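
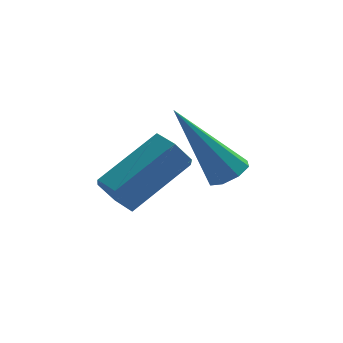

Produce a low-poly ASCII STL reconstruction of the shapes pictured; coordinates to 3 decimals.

solid 
facet normal -0.766 -0.396 -0.506
outer loop
vertex 1.361 -3.131 2.726
vertex 1.069 -2.646 2.789
vertex 1.406 -2.719 2.336
endloop
endfacet
facet normal 0.638 -0.565 -0.523
outer loop
vertex 1.361 -3.131 2.726
vertex 1.406 -2.719 2.336
vertex 2.663 -2.459 3.587
endloop
endfacet
facet normal 0.637 -0.566 -0.523
outer loop
vertex 2.663 -2.459 3.587
vertex 1.406 -2.719 2.336
vertex 2.709 -2.047 3.197
endloop
endfacet
facet normal 0.766 0.394 0.507
outer loop
vertex 2.663 -2.459 3.587
vertex 2.709 -2.047 3.197
vertex 2.371 -1.974 3.651
endloop
endfacet
facet normal -0.766 -0.395 -0.507
outer loop
vertex 1.406 -2.719 2.336
vertex 1.069 -2.646 2.789
vertex 1.114 -2.233 2.399
endloop
endfacet
facet normal 0.388 0.344 -0.855
outer loop
vertex 1.406 -2.719 2.336
vertex 1.114 -2.233 2.399
vertex 2.709 -2.047 3.197
endloop
endfacet
facet normal 0.388 0.344 -0.855
outer loop
vertex 2.709 -2.047 3.197
vertex 1.114 -2.233 2.399
vertex 2.417 -1.561 3.26
endloop
endfacet
facet normal 0.766 0.395 0.507
outer loop
vertex 2.709 -2.047 3.197
vertex 2.417 -1.561 3.26
vertex 2.371 -1.974 3.651
endloop
endfacet
facet normal -0.767 -0.395 -0.506
outer loop
vertex 1.114 -2.233 2.399
vertex 1.069 -2.646 2.789
vertex 0.777 -2.161 2.853
endloop
endfacet
facet normal -0.251 0.910 -0.331
outer loop
vertex 1.114 -2.233 2.399
vertex 0.777 -2.161 2.853
vertex 2.417 -1.561 3.26
endloop
endfacet
facet normal -0.251 0.910 -0.331
outer loop
vertex 2.417 -1.561 3.26
vertex 0.777 -2.161 2.853
vertex 2.079 -1.489 3.714
endloop
endfacet
facet normal 0.766 0.395 0.507
outer loop
vertex 2.417 -1.561 3.26
vertex 2.079 -1.489 3.714
vertex 2.371 -1.974 3.651
endloop
endfacet
facet normal -0.766 -0.394 -0.507
outer loop
vertex 0.777 -2.161 2.853
vertex 1.069 -2.646 2.789
vertex 0.731 -2.573 3.243
endloop
endfacet
facet normal -0.638 0.566 0.523
outer loop
vertex 0.777 -2.161 2.853
vertex 0.731 -2.573 3.243
vertex 2.079 -1.489 3.714
endloop
endfacet
facet normal -0.637 0.565 0.524
outer loop
vertex 2.079 -1.489 3.714
vertex 0.731 -2.573 3.243
vertex 2.034 -1.901 4.104
endloop
endfacet
facet normal 0.766 0.396 0.506
outer loop
vertex 2.079 -1.489 3.714
vertex 2.034 -1.901 4.104
vertex 2.371 -1.974 3.651
endloop
endfacet
facet normal -0.766 -0.395 -0.507
outer loop
vertex 0.731 -2.573 3.243
vertex 1.069 -2.646 2.789
vertex 1.023 -3.059 3.18
endloop
endfacet
facet normal -0.388 -0.344 0.855
outer loop
vertex 0.731 -2.573 3.243
vertex 1.023 -3.059 3.18
vertex 2.034 -1.901 4.104
endloop
endfacet
facet normal -0.388 -0.344 0.855
outer loop
vertex 2.034 -1.901 4.104
vertex 1.023 -3.059 3.18
vertex 2.326 -2.387 4.041
endloop
endfacet
facet normal 0.766 0.395 0.507
outer loop
vertex 2.034 -1.901 4.104
vertex 2.326 -2.387 4.041
vertex 2.371 -1.974 3.651
endloop
endfacet
facet normal -0.766 -0.395 -0.507
outer loop
vertex 1.023 -3.059 3.18
vertex 1.069 -2.646 2.789
vertex 1.361 -3.131 2.726
endloop
endfacet
facet normal 0.251 -0.910 0.331
outer loop
vertex 1.023 -3.059 3.18
vertex 1.361 -3.131 2.726
vertex 2.326 -2.387 4.041
endloop
endfacet
facet normal 0.251 -0.910 0.331
outer loop
vertex 2.326 -2.387 4.041
vertex 1.361 -3.131 2.726
vertex 2.663 -2.459 3.587
endloop
endfacet
facet normal 0.767 0.395 0.506
outer loop
vertex 2.326 -2.387 4.041
vertex 2.663 -2.459 3.587
vertex 2.371 -1.974 3.651
endloop
endfacet
facet normal 0.519 -0.172 -0.837
outer loop
vertex 4.153 -0.925 2.351
vertex 3.759 -0.718 2.064
vertex 4.195 -0.526 2.295
endloop
endfacet
facet normal 0.714 0.023 0.700
outer loop
vertex 4.153 -0.925 2.351
vertex 4.195 -0.526 2.295
vertex 2.621 -0.342 3.896
endloop
endfacet
facet normal 0.519 -0.172 -0.837
outer loop
vertex 4.195 -0.526 2.295
vertex 3.759 -0.718 2.064
vertex 3.982 -0.239 2.104
endloop
endfacet
facet normal 0.544 0.706 0.454
outer loop
vertex 4.195 -0.526 2.295
vertex 3.982 -0.239 2.104
vertex 2.621 -0.342 3.896
endloop
endfacet
facet normal 0.520 -0.172 -0.837
outer loop
vertex 3.982 -0.239 2.104
vertex 3.759 -0.718 2.064
vertex 3.638 -0.233 1.889
endloop
endfacet
facet normal -0.013 0.999 0.048
outer loop
vertex 3.982 -0.239 2.104
vertex 3.638 -0.233 1.889
vertex 2.621 -0.342 3.896
endloop
endfacet
facet normal 0.521 -0.172 -0.836
outer loop
vertex 3.638 -0.233 1.889
vertex 3.759 -0.718 2.064
vertex 3.365 -0.511 1.776
endloop
endfacet
facet normal -0.626 0.728 -0.278
outer loop
vertex 3.638 -0.233 1.889
vertex 3.365 -0.511 1.776
vertex 2.621 -0.342 3.896
endloop
endfacet
facet normal 0.521 -0.172 -0.836
outer loop
vertex 3.365 -0.511 1.776
vertex 3.759 -0.718 2.064
vertex 3.323 -0.91 1.832
endloop
endfacet
facet normal -0.941 0.052 -0.334
outer loop
vertex 3.365 -0.511 1.776
vertex 3.323 -0.91 1.832
vertex 2.621 -0.342 3.896
endloop
endfacet
facet normal 0.521 -0.173 -0.836
outer loop
vertex 3.323 -0.91 1.832
vertex 3.759 -0.718 2.064
vertex 3.536 -1.197 2.024
endloop
endfacet
facet normal -0.771 -0.631 -0.088
outer loop
vertex 3.323 -0.91 1.832
vertex 3.536 -1.197 2.024
vertex 2.621 -0.342 3.896
endloop
endfacet
facet normal 0.518 -0.171 -0.838
outer loop
vertex 3.536 -1.197 2.024
vertex 3.759 -0.718 2.064
vertex 3.88 -1.203 2.238
endloop
endfacet
facet normal -0.214 -0.924 0.318
outer loop
vertex 3.536 -1.197 2.024
vertex 3.88 -1.203 2.238
vertex 2.621 -0.342 3.896
endloop
endfacet
facet normal 0.520 -0.171 -0.837
outer loop
vertex 3.88 -1.203 2.238
vertex 3.759 -0.718 2.064
vertex 4.153 -0.925 2.351
endloop
endfacet
facet normal 0.400 -0.654 0.643
outer loop
vertex 3.88 -1.203 2.238
vertex 4.153 -0.925 2.351
vertex 2.621 -0.342 3.896
endloop
endfacet

endsolid


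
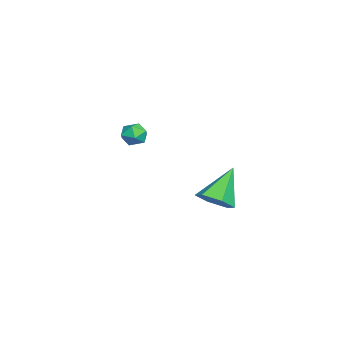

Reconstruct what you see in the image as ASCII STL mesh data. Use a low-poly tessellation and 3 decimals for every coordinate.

solid 
facet normal -0.662 -0.749 -0.018
outer loop
vertex -2.302 -1.423 0.785
vertex -1.806 -1.855 0.535
vertex -1.899 -1.79 1.23
endloop
endfacet
facet normal -0.816 -0.287 0.502
outer loop
vertex -2.302 -1.423 0.785
vertex -1.899 -1.79 1.23
vertex -2.051 -1.116 1.368
endloop
endfacet
facet normal -0.912 0.353 0.207
outer loop
vertex -2.302 -1.423 0.785
vertex -2.051 -1.116 1.368
vertex -2.053 -0.764 0.757
endloop
endfacet
facet normal -0.818 0.288 -0.498
outer loop
vertex -2.302 -1.423 0.785
vertex -2.053 -0.764 0.757
vertex -1.901 -1.221 0.243
endloop
endfacet
facet normal -0.663 -0.393 -0.637
outer loop
vertex -2.302 -1.423 0.785
vertex -1.901 -1.221 0.243
vertex -1.806 -1.855 0.535
endloop
endfacet
facet normal -0.249 -0.248 0.936
outer loop
vertex -2.051 -1.116 1.368
vertex -1.899 -1.79 1.23
vertex -1.399 -1.359 1.477
endloop
endfacet
facet normal -0.002 -0.996 0.093
outer loop
vertex -1.899 -1.79 1.23
vertex -1.806 -1.855 0.535
vertex -1.247 -1.816 0.963
endloop
endfacet
facet normal -0.004 -0.419 -0.908
outer loop
vertex -1.806 -1.855 0.535
vertex -1.901 -1.221 0.243
vertex -1.249 -1.464 0.352
endloop
endfacet
facet normal -0.253 0.685 -0.684
outer loop
vertex -1.901 -1.221 0.243
vertex -2.053 -0.764 0.757
vertex -1.401 -0.79 0.49
endloop
endfacet
facet normal -0.405 0.792 0.457
outer loop
vertex -2.053 -0.764 0.757
vertex -2.051 -1.116 1.368
vertex -1.494 -0.725 1.185
endloop
endfacet
facet normal 0.818 -0.288 0.498
outer loop
vertex -0.998 -1.157 0.935
vertex -1.399 -1.359 1.477
vertex -1.247 -1.816 0.963
endloop
endfacet
facet normal 0.912 -0.353 -0.207
outer loop
vertex -0.998 -1.157 0.935
vertex -1.247 -1.816 0.963
vertex -1.249 -1.464 0.352
endloop
endfacet
facet normal 0.816 0.287 -0.502
outer loop
vertex -0.998 -1.157 0.935
vertex -1.249 -1.464 0.352
vertex -1.401 -0.79 0.49
endloop
endfacet
facet normal 0.662 0.749 0.018
outer loop
vertex -0.998 -1.157 0.935
vertex -1.401 -0.79 0.49
vertex -1.494 -0.725 1.185
endloop
endfacet
facet normal 0.663 0.393 0.637
outer loop
vertex -0.998 -1.157 0.935
vertex -1.494 -0.725 1.185
vertex -1.399 -1.359 1.477
endloop
endfacet
facet normal 0.253 -0.685 0.684
outer loop
vertex -1.247 -1.816 0.963
vertex -1.399 -1.359 1.477
vertex -1.899 -1.79 1.23
endloop
endfacet
facet normal 0.405 -0.792 -0.457
outer loop
vertex -1.249 -1.464 0.352
vertex -1.247 -1.816 0.963
vertex -1.806 -1.855 0.535
endloop
endfacet
facet normal 0.249 0.248 -0.936
outer loop
vertex -1.401 -0.79 0.49
vertex -1.249 -1.464 0.352
vertex -1.901 -1.221 0.243
endloop
endfacet
facet normal 0.002 0.996 -0.093
outer loop
vertex -1.494 -0.725 1.185
vertex -1.401 -0.79 0.49
vertex -2.053 -0.764 0.757
endloop
endfacet
facet normal 0.004 0.419 0.908
outer loop
vertex -1.399 -1.359 1.477
vertex -1.494 -0.725 1.185
vertex -2.051 -1.116 1.368
endloop
endfacet
facet normal 0.581 -0.342 -0.739
outer loop
vertex 4.648 2.324 0.403
vertex 4.172 2.814 -0.198
vertex 4.902 3.176 0.208
endloop
endfacet
facet normal 0.495 0.051 0.868
outer loop
vertex 4.648 2.324 0.403
vertex 4.902 3.176 0.208
vertex 3.028 3.486 1.258
endloop
endfacet
facet normal 0.580 -0.341 -0.740
outer loop
vertex 4.902 3.176 0.208
vertex 4.172 2.814 -0.198
vertex 4.425 3.666 -0.392
endloop
endfacet
facet normal 0.363 0.842 0.399
outer loop
vertex 4.902 3.176 0.208
vertex 4.425 3.666 -0.392
vertex 3.028 3.486 1.258
endloop
endfacet
facet normal 0.582 -0.341 -0.739
outer loop
vertex 4.425 3.666 -0.392
vertex 4.172 2.814 -0.198
vertex 3.696 3.304 -0.799
endloop
endfacet
facet normal -0.347 0.917 -0.194
outer loop
vertex 4.425 3.666 -0.392
vertex 3.696 3.304 -0.799
vertex 3.028 3.486 1.258
endloop
endfacet
facet normal 0.581 -0.342 -0.739
outer loop
vertex 3.696 3.304 -0.799
vertex 4.172 2.814 -0.198
vertex 3.443 2.452 -0.604
endloop
endfacet
facet normal -0.926 0.202 -0.319
outer loop
vertex 3.696 3.304 -0.799
vertex 3.443 2.452 -0.604
vertex 3.028 3.486 1.258
endloop
endfacet
facet normal 0.581 -0.341 -0.739
outer loop
vertex 3.443 2.452 -0.604
vertex 4.172 2.814 -0.198
vertex 3.919 1.962 -0.004
endloop
endfacet
facet normal -0.795 -0.588 0.150
outer loop
vertex 3.443 2.452 -0.604
vertex 3.919 1.962 -0.004
vertex 3.028 3.486 1.258
endloop
endfacet
facet normal 0.582 -0.341 -0.739
outer loop
vertex 3.919 1.962 -0.004
vertex 4.172 2.814 -0.198
vertex 4.648 2.324 0.403
endloop
endfacet
facet normal -0.085 -0.664 0.743
outer loop
vertex 3.919 1.962 -0.004
vertex 4.648 2.324 0.403
vertex 3.028 3.486 1.258
endloop
endfacet

endsolid


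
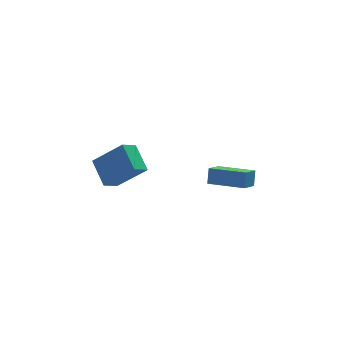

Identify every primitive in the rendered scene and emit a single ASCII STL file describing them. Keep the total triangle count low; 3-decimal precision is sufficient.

solid 
facet normal -0.550 -0.762 0.342
outer loop
vertex 2.837 3.103 -0.513
vertex 1.109 4.263 -0.705
vertex 2.717 2.77 -1.448
endloop
endfacet
facet normal 0.827 -0.555 0.092
outer loop
vertex 3.371 3.677 -1.855
vertex 2.837 3.103 -0.513
vertex 2.717 2.77 -1.448
endloop
endfacet
facet normal -0.550 -0.762 0.342
outer loop
vertex 2.717 2.77 -1.448
vertex 1.109 4.263 -0.705
vertex 0.989 3.93 -1.64
endloop
endfacet
facet normal -0.120 -0.333 -0.935
outer loop
vertex 0.989 3.93 -1.64
vertex 3.371 3.677 -1.855
vertex 2.717 2.77 -1.448
endloop
endfacet
facet normal 0.120 0.333 0.935
outer loop
vertex 2.837 3.103 -0.513
vertex 1.763 5.17 -1.112
vertex 1.109 4.263 -0.705
endloop
endfacet
facet normal 0.827 -0.555 0.092
outer loop
vertex 3.491 4.01 -0.92
vertex 2.837 3.103 -0.513
vertex 3.371 3.677 -1.855
endloop
endfacet
facet normal 0.120 0.333 0.935
outer loop
vertex 3.491 4.01 -0.92
vertex 1.763 5.17 -1.112
vertex 2.837 3.103 -0.513
endloop
endfacet
facet normal -0.827 0.555 -0.092
outer loop
vertex 1.109 4.263 -0.705
vertex 1.763 5.17 -1.112
vertex 0.989 3.93 -1.64
endloop
endfacet
facet normal -0.120 -0.333 -0.935
outer loop
vertex 1.643 4.837 -2.047
vertex 3.371 3.677 -1.855
vertex 0.989 3.93 -1.64
endloop
endfacet
facet normal -0.827 0.555 -0.092
outer loop
vertex 0.989 3.93 -1.64
vertex 1.763 5.17 -1.112
vertex 1.643 4.837 -2.047
endloop
endfacet
facet normal 0.550 0.762 -0.342
outer loop
vertex 1.643 4.837 -2.047
vertex 3.491 4.01 -0.92
vertex 3.371 3.677 -1.855
endloop
endfacet
facet normal 0.550 0.762 -0.342
outer loop
vertex 1.763 5.17 -1.112
vertex 3.491 4.01 -0.92
vertex 1.643 4.837 -2.047
endloop
endfacet
facet normal -0.669 0.332 -0.665
outer loop
vertex -4.558 1.819 -0.114
vertex -4.988 3.115 0.966
vertex -3.822 2.427 -0.55
endloop
endfacet
facet normal 0.247 -0.744 -0.620
outer loop
vertex -2.372 1.705 0.894
vertex -4.558 1.819 -0.114
vertex -3.822 2.427 -0.55
endloop
endfacet
facet normal -0.669 0.332 -0.665
outer loop
vertex -3.822 2.427 -0.55
vertex -4.988 3.115 0.966
vertex -4.252 3.723 0.53
endloop
endfacet
facet normal 0.702 0.579 -0.415
outer loop
vertex -4.252 3.723 0.53
vertex -2.372 1.705 0.894
vertex -3.822 2.427 -0.55
endloop
endfacet
facet normal -0.702 -0.579 0.415
outer loop
vertex -4.558 1.819 -0.114
vertex -3.538 2.393 2.41
vertex -4.988 3.115 0.966
endloop
endfacet
facet normal 0.247 -0.744 -0.620
outer loop
vertex -3.108 1.097 1.33
vertex -4.558 1.819 -0.114
vertex -2.372 1.705 0.894
endloop
endfacet
facet normal -0.702 -0.579 0.415
outer loop
vertex -3.108 1.097 1.33
vertex -3.538 2.393 2.41
vertex -4.558 1.819 -0.114
endloop
endfacet
facet normal -0.247 0.744 0.620
outer loop
vertex -4.988 3.115 0.966
vertex -3.538 2.393 2.41
vertex -4.252 3.723 0.53
endloop
endfacet
facet normal 0.702 0.579 -0.415
outer loop
vertex -2.802 3.001 1.974
vertex -2.372 1.705 0.894
vertex -4.252 3.723 0.53
endloop
endfacet
facet normal -0.247 0.744 0.620
outer loop
vertex -4.252 3.723 0.53
vertex -3.538 2.393 2.41
vertex -2.802 3.001 1.974
endloop
endfacet
facet normal 0.669 -0.332 0.665
outer loop
vertex -2.802 3.001 1.974
vertex -3.108 1.097 1.33
vertex -2.372 1.705 0.894
endloop
endfacet
facet normal 0.669 -0.332 0.665
outer loop
vertex -3.538 2.393 2.41
vertex -3.108 1.097 1.33
vertex -2.802 3.001 1.974
endloop
endfacet

endsolid


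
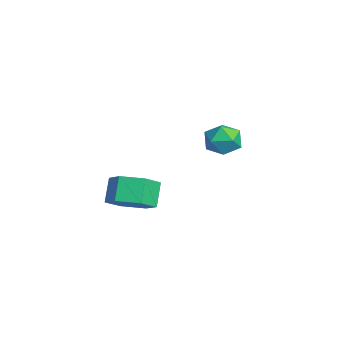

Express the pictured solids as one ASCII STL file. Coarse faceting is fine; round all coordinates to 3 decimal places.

solid 
facet normal 0.552 -0.269 -0.789
outer loop
vertex 3.917 -3.161 2.339
vertex 3.429 -2.395 1.737
vertex 4.337 -2.157 2.291
endloop
endfacet
facet normal 0.739 -0.280 0.613
outer loop
vertex 3.917 -3.161 2.339
vertex 4.337 -2.157 2.291
vertex 3.199 -2.812 3.365
endloop
endfacet
facet normal 0.739 -0.280 0.612
outer loop
vertex 3.199 -2.812 3.365
vertex 4.337 -2.157 2.291
vertex 3.62 -1.807 3.317
endloop
endfacet
facet normal -0.552 0.269 0.790
outer loop
vertex 3.199 -2.812 3.365
vertex 3.62 -1.807 3.317
vertex 2.711 -2.045 2.763
endloop
endfacet
facet normal 0.552 -0.268 -0.789
outer loop
vertex 4.337 -2.157 2.291
vertex 3.429 -2.395 1.737
vertex 3.849 -1.39 1.689
endloop
endfacet
facet normal 0.704 0.658 0.268
outer loop
vertex 4.337 -2.157 2.291
vertex 3.849 -1.39 1.689
vertex 3.62 -1.807 3.317
endloop
endfacet
facet normal 0.703 0.658 0.268
outer loop
vertex 3.62 -1.807 3.317
vertex 3.849 -1.39 1.689
vertex 3.132 -1.041 2.715
endloop
endfacet
facet normal -0.552 0.269 0.790
outer loop
vertex 3.62 -1.807 3.317
vertex 3.132 -1.041 2.715
vertex 2.711 -2.045 2.763
endloop
endfacet
facet normal 0.552 -0.268 -0.789
outer loop
vertex 3.849 -1.39 1.689
vertex 3.429 -2.395 1.737
vertex 2.941 -1.628 1.135
endloop
endfacet
facet normal -0.036 0.938 -0.344
outer loop
vertex 3.849 -1.39 1.689
vertex 2.941 -1.628 1.135
vertex 3.132 -1.041 2.715
endloop
endfacet
facet normal -0.036 0.938 -0.344
outer loop
vertex 3.132 -1.041 2.715
vertex 2.941 -1.628 1.135
vertex 2.223 -1.279 2.161
endloop
endfacet
facet normal -0.552 0.269 0.790
outer loop
vertex 3.132 -1.041 2.715
vertex 2.223 -1.279 2.161
vertex 2.711 -2.045 2.763
endloop
endfacet
facet normal 0.552 -0.269 -0.790
outer loop
vertex 2.941 -1.628 1.135
vertex 3.429 -2.395 1.737
vertex 2.52 -2.633 1.183
endloop
endfacet
facet normal -0.739 0.280 -0.613
outer loop
vertex 2.941 -1.628 1.135
vertex 2.52 -2.633 1.183
vertex 2.223 -1.279 2.161
endloop
endfacet
facet normal -0.739 0.280 -0.612
outer loop
vertex 2.223 -1.279 2.161
vertex 2.52 -2.633 1.183
vertex 1.803 -2.283 2.209
endloop
endfacet
facet normal -0.552 0.269 0.789
outer loop
vertex 2.223 -1.279 2.161
vertex 1.803 -2.283 2.209
vertex 2.711 -2.045 2.763
endloop
endfacet
facet normal 0.552 -0.269 -0.790
outer loop
vertex 2.52 -2.633 1.183
vertex 3.429 -2.395 1.737
vertex 3.008 -3.399 1.785
endloop
endfacet
facet normal -0.704 -0.658 -0.267
outer loop
vertex 2.52 -2.633 1.183
vertex 3.008 -3.399 1.785
vertex 1.803 -2.283 2.209
endloop
endfacet
facet normal -0.704 -0.658 -0.268
outer loop
vertex 1.803 -2.283 2.209
vertex 3.008 -3.399 1.785
vertex 2.291 -3.05 2.811
endloop
endfacet
facet normal -0.552 0.268 0.789
outer loop
vertex 1.803 -2.283 2.209
vertex 2.291 -3.05 2.811
vertex 2.711 -2.045 2.763
endloop
endfacet
facet normal 0.552 -0.269 -0.790
outer loop
vertex 3.008 -3.399 1.785
vertex 3.429 -2.395 1.737
vertex 3.917 -3.161 2.339
endloop
endfacet
facet normal 0.036 -0.938 0.344
outer loop
vertex 3.008 -3.399 1.785
vertex 3.917 -3.161 2.339
vertex 2.291 -3.05 2.811
endloop
endfacet
facet normal 0.036 -0.938 0.344
outer loop
vertex 2.291 -3.05 2.811
vertex 3.917 -3.161 2.339
vertex 3.199 -2.812 3.365
endloop
endfacet
facet normal -0.552 0.268 0.789
outer loop
vertex 2.291 -3.05 2.811
vertex 3.199 -2.812 3.365
vertex 2.711 -2.045 2.763
endloop
endfacet
facet normal -0.035 0.999 -0.040
outer loop
vertex -1.542 3.779 1.821
vertex -2.51 3.751 1.961
vertex -1.906 3.803 2.728
endloop
endfacet
facet normal 0.592 0.776 0.217
outer loop
vertex -1.542 3.779 1.821
vertex -1.906 3.803 2.728
vertex -1.119 3.258 2.531
endloop
endfacet
facet normal 0.894 0.354 -0.273
outer loop
vertex -1.542 3.779 1.821
vertex -1.119 3.258 2.531
vertex -1.236 2.868 1.642
endloop
endfacet
facet normal 0.453 0.316 -0.834
outer loop
vertex -1.542 3.779 1.821
vertex -1.236 2.868 1.642
vertex -2.096 3.173 1.29
endloop
endfacet
facet normal -0.120 0.714 -0.689
outer loop
vertex -1.542 3.779 1.821
vertex -2.096 3.173 1.29
vertex -2.51 3.751 1.961
endloop
endfacet
facet normal 0.465 0.383 0.798
outer loop
vertex -1.119 3.258 2.531
vertex -1.906 3.803 2.728
vertex -1.824 2.907 3.11
endloop
endfacet
facet normal -0.550 0.743 0.382
outer loop
vertex -1.906 3.803 2.728
vertex -2.51 3.751 1.961
vertex -2.684 3.212 2.758
endloop
endfacet
facet normal -0.689 0.282 -0.668
outer loop
vertex -2.51 3.751 1.961
vertex -2.096 3.173 1.29
vertex -2.801 2.822 1.869
endloop
endfacet
facet normal 0.240 -0.362 -0.901
outer loop
vertex -2.096 3.173 1.29
vertex -1.236 2.868 1.642
vertex -2.014 2.277 1.672
endloop
endfacet
facet normal 0.954 -0.299 0.006
outer loop
vertex -1.236 2.868 1.642
vertex -1.119 3.258 2.531
vertex -1.41 2.329 2.439
endloop
endfacet
facet normal -0.453 -0.316 0.834
outer loop
vertex -2.378 2.301 2.579
vertex -1.824 2.907 3.11
vertex -2.684 3.212 2.758
endloop
endfacet
facet normal -0.894 -0.354 0.273
outer loop
vertex -2.378 2.301 2.579
vertex -2.684 3.212 2.758
vertex -2.801 2.822 1.869
endloop
endfacet
facet normal -0.592 -0.776 -0.217
outer loop
vertex -2.378 2.301 2.579
vertex -2.801 2.822 1.869
vertex -2.014 2.277 1.672
endloop
endfacet
facet normal 0.035 -0.999 0.040
outer loop
vertex -2.378 2.301 2.579
vertex -2.014 2.277 1.672
vertex -1.41 2.329 2.439
endloop
endfacet
facet normal 0.120 -0.714 0.689
outer loop
vertex -2.378 2.301 2.579
vertex -1.41 2.329 2.439
vertex -1.824 2.907 3.11
endloop
endfacet
facet normal -0.240 0.362 0.901
outer loop
vertex -2.684 3.212 2.758
vertex -1.824 2.907 3.11
vertex -1.906 3.803 2.728
endloop
endfacet
facet normal -0.954 0.299 -0.006
outer loop
vertex -2.801 2.822 1.869
vertex -2.684 3.212 2.758
vertex -2.51 3.751 1.961
endloop
endfacet
facet normal -0.465 -0.383 -0.798
outer loop
vertex -2.014 2.277 1.672
vertex -2.801 2.822 1.869
vertex -2.096 3.173 1.29
endloop
endfacet
facet normal 0.550 -0.743 -0.382
outer loop
vertex -1.41 2.329 2.439
vertex -2.014 2.277 1.672
vertex -1.236 2.868 1.642
endloop
endfacet
facet normal 0.689 -0.282 0.668
outer loop
vertex -1.824 2.907 3.11
vertex -1.41 2.329 2.439
vertex -1.119 3.258 2.531
endloop
endfacet

endsolid


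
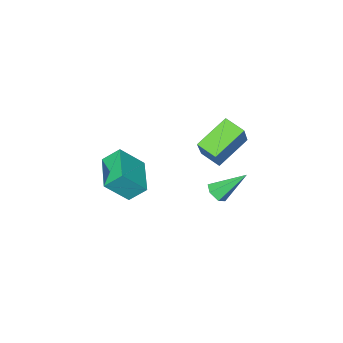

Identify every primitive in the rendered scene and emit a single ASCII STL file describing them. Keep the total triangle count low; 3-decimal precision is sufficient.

solid 
facet normal -0.856 0.025 0.516
outer loop
vertex -2.813 -0.526 5.515
vertex -3.029 0.57 5.103
vertex -3.818 -1.337 3.885
endloop
endfacet
facet normal 0.181 -0.920 0.346
outer loop
vertex -2.011 -1.39 2.797
vertex -2.813 -0.526 5.515
vertex -3.818 -1.337 3.885
endloop
endfacet
facet normal -0.856 0.025 0.516
outer loop
vertex -3.818 -1.337 3.885
vertex -3.029 0.57 5.103
vertex -4.034 -0.242 3.473
endloop
endfacet
facet normal -0.483 -0.390 -0.784
outer loop
vertex -4.034 -0.242 3.473
vertex -2.011 -1.39 2.797
vertex -3.818 -1.337 3.885
endloop
endfacet
facet normal 0.483 0.390 0.784
outer loop
vertex -2.813 -0.526 5.515
vertex -1.222 0.517 4.015
vertex -3.029 0.57 5.103
endloop
endfacet
facet normal 0.182 -0.920 0.346
outer loop
vertex -1.006 -0.578 4.427
vertex -2.813 -0.526 5.515
vertex -2.011 -1.39 2.797
endloop
endfacet
facet normal 0.483 0.390 0.784
outer loop
vertex -1.006 -0.578 4.427
vertex -1.222 0.517 4.015
vertex -2.813 -0.526 5.515
endloop
endfacet
facet normal -0.182 0.920 -0.346
outer loop
vertex -3.029 0.57 5.103
vertex -1.222 0.517 4.015
vertex -4.034 -0.242 3.473
endloop
endfacet
facet normal -0.483 -0.390 -0.784
outer loop
vertex -2.227 -0.294 2.385
vertex -2.011 -1.39 2.797
vertex -4.034 -0.242 3.473
endloop
endfacet
facet normal -0.182 0.920 -0.346
outer loop
vertex -4.034 -0.242 3.473
vertex -1.222 0.517 4.015
vertex -2.227 -0.294 2.385
endloop
endfacet
facet normal 0.856 -0.025 -0.516
outer loop
vertex -2.227 -0.294 2.385
vertex -1.006 -0.578 4.427
vertex -2.011 -1.39 2.797
endloop
endfacet
facet normal 0.856 -0.025 -0.516
outer loop
vertex -1.222 0.517 4.015
vertex -1.006 -0.578 4.427
vertex -2.227 -0.294 2.385
endloop
endfacet
facet normal -0.517 0.526 0.675
outer loop
vertex 2.227 -2.514 4.56
vertex 3.474 -0.837 4.207
vertex 1.151 -1.976 3.317
endloop
endfacet
facet normal -0.588 -0.791 0.167
outer loop
vertex 1.766 -2.603 2.513
vertex 2.227 -2.514 4.56
vertex 1.151 -1.976 3.317
endloop
endfacet
facet normal -0.517 0.527 0.675
outer loop
vertex 1.151 -1.976 3.317
vertex 3.474 -0.837 4.207
vertex 2.399 -0.299 2.963
endloop
endfacet
facet normal -0.622 0.311 -0.718
outer loop
vertex 2.399 -0.299 2.963
vertex 1.766 -2.603 2.513
vertex 1.151 -1.976 3.317
endloop
endfacet
facet normal 0.622 -0.311 0.719
outer loop
vertex 2.227 -2.514 4.56
vertex 4.089 -1.464 3.403
vertex 3.474 -0.837 4.207
endloop
endfacet
facet normal -0.589 -0.791 0.167
outer loop
vertex 2.841 -3.141 3.757
vertex 2.227 -2.514 4.56
vertex 1.766 -2.603 2.513
endloop
endfacet
facet normal 0.622 -0.311 0.719
outer loop
vertex 2.841 -3.141 3.757
vertex 4.089 -1.464 3.403
vertex 2.227 -2.514 4.56
endloop
endfacet
facet normal 0.589 0.791 -0.167
outer loop
vertex 3.474 -0.837 4.207
vertex 4.089 -1.464 3.403
vertex 2.399 -0.299 2.963
endloop
endfacet
facet normal -0.622 0.311 -0.719
outer loop
vertex 3.013 -0.926 2.16
vertex 1.766 -2.603 2.513
vertex 2.399 -0.299 2.963
endloop
endfacet
facet normal 0.589 0.791 -0.167
outer loop
vertex 2.399 -0.299 2.963
vertex 4.089 -1.464 3.403
vertex 3.013 -0.926 2.16
endloop
endfacet
facet normal 0.517 -0.527 -0.675
outer loop
vertex 3.013 -0.926 2.16
vertex 2.841 -3.141 3.757
vertex 1.766 -2.603 2.513
endloop
endfacet
facet normal 0.516 -0.527 -0.675
outer loop
vertex 4.089 -1.464 3.403
vertex 2.841 -3.141 3.757
vertex 3.013 -0.926 2.16
endloop
endfacet
facet normal 0.553 -0.480 -0.681
outer loop
vertex -0.96 0.414 1.439
vertex -1.499 0.312 1.073
vertex -1.137 0.857 0.983
endloop
endfacet
facet normal 0.605 0.675 0.421
outer loop
vertex -0.96 0.414 1.439
vertex -1.137 0.857 0.983
vertex -2.601 1.268 2.427
endloop
endfacet
facet normal 0.553 -0.480 -0.681
outer loop
vertex -1.137 0.857 0.983
vertex -1.499 0.312 1.073
vertex -1.677 0.755 0.616
endloop
endfacet
facet normal 0.003 0.962 -0.271
outer loop
vertex -1.137 0.857 0.983
vertex -1.677 0.755 0.616
vertex -2.601 1.268 2.427
endloop
endfacet
facet normal 0.554 -0.479 -0.681
outer loop
vertex -1.677 0.755 0.616
vertex -1.499 0.312 1.073
vertex -2.038 0.21 0.706
endloop
endfacet
facet normal -0.756 0.418 -0.504
outer loop
vertex -1.677 0.755 0.616
vertex -2.038 0.21 0.706
vertex -2.601 1.268 2.427
endloop
endfacet
facet normal 0.554 -0.481 -0.680
outer loop
vertex -2.038 0.21 0.706
vertex -1.499 0.312 1.073
vertex -1.861 -0.232 1.163
endloop
endfacet
facet normal -0.910 -0.411 -0.045
outer loop
vertex -2.038 0.21 0.706
vertex -1.861 -0.232 1.163
vertex -2.601 1.268 2.427
endloop
endfacet
facet normal 0.553 -0.481 -0.681
outer loop
vertex -1.861 -0.232 1.163
vertex -1.499 0.312 1.073
vertex -1.322 -0.13 1.529
endloop
endfacet
facet normal -0.308 -0.697 0.647
outer loop
vertex -1.861 -0.232 1.163
vertex -1.322 -0.13 1.529
vertex -2.601 1.268 2.427
endloop
endfacet
facet normal 0.553 -0.481 -0.681
outer loop
vertex -1.322 -0.13 1.529
vertex -1.499 0.312 1.073
vertex -0.96 0.414 1.439
endloop
endfacet
facet normal 0.450 -0.154 0.880
outer loop
vertex -1.322 -0.13 1.529
vertex -0.96 0.414 1.439
vertex -2.601 1.268 2.427
endloop
endfacet

endsolid


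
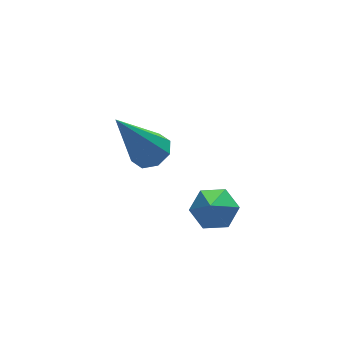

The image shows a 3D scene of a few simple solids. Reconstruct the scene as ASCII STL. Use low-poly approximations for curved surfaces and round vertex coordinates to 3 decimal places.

solid 
facet normal 0.333 0.539 -0.774
outer loop
vertex -0.42 -3.007 -1.232
vertex -0.789 -3.237 -1.551
vertex -0.908 -2.783 -1.286
endloop
endfacet
facet normal 0.136 0.501 0.855
outer loop
vertex -0.42 -3.007 -1.232
vertex -0.908 -2.783 -1.286
vertex -1.211 -3.923 -0.569
endloop
endfacet
facet normal 0.331 0.539 -0.774
outer loop
vertex -0.908 -2.783 -1.286
vertex -0.789 -3.237 -1.551
vertex -1.278 -3.014 -1.605
endloop
endfacet
facet normal -0.724 0.495 0.481
outer loop
vertex -0.908 -2.783 -1.286
vertex -1.278 -3.014 -1.605
vertex -1.211 -3.923 -0.569
endloop
endfacet
facet normal 0.332 0.541 -0.773
outer loop
vertex -1.278 -3.014 -1.605
vertex -0.789 -3.237 -1.551
vertex -1.158 -3.468 -1.871
endloop
endfacet
facet normal -0.975 -0.195 -0.108
outer loop
vertex -1.278 -3.014 -1.605
vertex -1.158 -3.468 -1.871
vertex -1.211 -3.923 -0.569
endloop
endfacet
facet normal 0.333 0.539 -0.773
outer loop
vertex -1.158 -3.468 -1.871
vertex -0.789 -3.237 -1.551
vertex -0.67 -3.692 -1.817
endloop
endfacet
facet normal -0.366 -0.874 -0.320
outer loop
vertex -1.158 -3.468 -1.871
vertex -0.67 -3.692 -1.817
vertex -1.211 -3.923 -0.569
endloop
endfacet
facet normal 0.332 0.539 -0.774
outer loop
vertex -0.67 -3.692 -1.817
vertex -0.789 -3.237 -1.551
vertex -0.301 -3.461 -1.498
endloop
endfacet
facet normal 0.496 -0.867 0.054
outer loop
vertex -0.67 -3.692 -1.817
vertex -0.301 -3.461 -1.498
vertex -1.211 -3.923 -0.569
endloop
endfacet
facet normal 0.332 0.540 -0.773
outer loop
vertex -0.301 -3.461 -1.498
vertex -0.789 -3.237 -1.551
vertex -0.42 -3.007 -1.232
endloop
endfacet
facet normal 0.746 -0.180 0.641
outer loop
vertex -0.301 -3.461 -1.498
vertex -0.42 -3.007 -1.232
vertex -1.211 -3.923 -0.569
endloop
endfacet
facet normal 0.481 0.036 -0.876
outer loop
vertex -0.933 -1.229 -1.422
vertex -1.218 -0.829 -1.562
vertex -0.773 -0.888 -1.32
endloop
endfacet
facet normal 0.625 -0.478 0.617
outer loop
vertex -0.933 -1.229 -1.422
vertex -0.773 -0.888 -1.32
vertex -2.062 -0.891 -0.018
endloop
endfacet
facet normal 0.481 0.035 -0.876
outer loop
vertex -0.773 -0.888 -1.32
vertex -1.218 -0.829 -1.562
vertex -0.873 -0.513 -1.36
endloop
endfacet
facet normal 0.687 0.256 0.680
outer loop
vertex -0.773 -0.888 -1.32
vertex -0.873 -0.513 -1.36
vertex -2.062 -0.891 -0.018
endloop
endfacet
facet normal 0.481 0.035 -0.876
outer loop
vertex -0.873 -0.513 -1.36
vertex -1.218 -0.829 -1.562
vertex -1.175 -0.323 -1.518
endloop
endfacet
facet normal 0.275 0.834 0.478
outer loop
vertex -0.873 -0.513 -1.36
vertex -1.175 -0.323 -1.518
vertex -2.062 -0.891 -0.018
endloop
endfacet
facet normal 0.480 0.035 -0.876
outer loop
vertex -1.175 -0.323 -1.518
vertex -1.218 -0.829 -1.562
vertex -1.503 -0.43 -1.702
endloop
endfacet
facet normal -0.372 0.919 0.128
outer loop
vertex -1.175 -0.323 -1.518
vertex -1.503 -0.43 -1.702
vertex -2.062 -0.891 -0.018
endloop
endfacet
facet normal 0.479 0.034 -0.877
outer loop
vertex -1.503 -0.43 -1.702
vertex -1.218 -0.829 -1.562
vertex -1.664 -0.771 -1.803
endloop
endfacet
facet normal -0.873 0.460 -0.164
outer loop
vertex -1.503 -0.43 -1.702
vertex -1.664 -0.771 -1.803
vertex -2.062 -0.891 -0.018
endloop
endfacet
facet normal 0.479 0.035 -0.877
outer loop
vertex -1.664 -0.771 -1.803
vertex -1.218 -0.829 -1.562
vertex -1.563 -1.146 -1.763
endloop
endfacet
facet normal -0.934 -0.276 -0.227
outer loop
vertex -1.664 -0.771 -1.803
vertex -1.563 -1.146 -1.763
vertex -2.062 -0.891 -0.018
endloop
endfacet
facet normal 0.480 0.034 -0.877
outer loop
vertex -1.563 -1.146 -1.763
vertex -1.218 -0.829 -1.562
vertex -1.261 -1.336 -1.605
endloop
endfacet
facet normal -0.523 -0.852 -0.025
outer loop
vertex -1.563 -1.146 -1.763
vertex -1.261 -1.336 -1.605
vertex -2.062 -0.891 -0.018
endloop
endfacet
facet normal 0.479 0.034 -0.877
outer loop
vertex -1.261 -1.336 -1.605
vertex -1.218 -0.829 -1.562
vertex -0.933 -1.229 -1.422
endloop
endfacet
facet normal 0.124 -0.937 0.326
outer loop
vertex -1.261 -1.336 -1.605
vertex -0.933 -1.229 -1.422
vertex -2.062 -0.891 -0.018
endloop
endfacet

endsolid


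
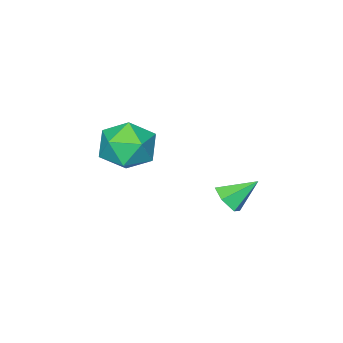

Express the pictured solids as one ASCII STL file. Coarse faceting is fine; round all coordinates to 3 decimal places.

solid 
facet normal 0.633 -0.468 -0.616
outer loop
vertex -2.348 -0.273 -2.125
vertex -2.596 0.1 -2.663
vertex -2.055 0.341 -2.29
endloop
endfacet
facet normal 0.340 0.090 0.936
outer loop
vertex -2.348 -0.273 -2.125
vertex -2.055 0.341 -2.29
vertex -3.464 0.74 -1.817
endloop
endfacet
facet normal 0.633 -0.467 -0.617
outer loop
vertex -2.055 0.341 -2.29
vertex -2.596 0.1 -2.663
vertex -2.304 0.714 -2.828
endloop
endfacet
facet normal 0.373 0.834 0.406
outer loop
vertex -2.055 0.341 -2.29
vertex -2.304 0.714 -2.828
vertex -3.464 0.74 -1.817
endloop
endfacet
facet normal 0.633 -0.467 -0.618
outer loop
vertex -2.304 0.714 -2.828
vertex -2.596 0.1 -2.663
vertex -2.845 0.473 -3.2
endloop
endfacet
facet normal -0.223 0.934 -0.280
outer loop
vertex -2.304 0.714 -2.828
vertex -2.845 0.473 -3.2
vertex -3.464 0.74 -1.817
endloop
endfacet
facet normal 0.633 -0.467 -0.618
outer loop
vertex -2.845 0.473 -3.2
vertex -2.596 0.1 -2.663
vertex -3.137 -0.141 -3.035
endloop
endfacet
facet normal -0.852 0.288 -0.437
outer loop
vertex -2.845 0.473 -3.2
vertex -3.137 -0.141 -3.035
vertex -3.464 0.74 -1.817
endloop
endfacet
facet normal 0.633 -0.468 -0.617
outer loop
vertex -3.137 -0.141 -3.035
vertex -2.596 0.1 -2.663
vertex -2.889 -0.514 -2.498
endloop
endfacet
facet normal -0.885 -0.456 0.092
outer loop
vertex -3.137 -0.141 -3.035
vertex -2.889 -0.514 -2.498
vertex -3.464 0.74 -1.817
endloop
endfacet
facet normal 0.633 -0.468 -0.616
outer loop
vertex -2.889 -0.514 -2.498
vertex -2.596 0.1 -2.663
vertex -2.348 -0.273 -2.125
endloop
endfacet
facet normal -0.290 -0.556 0.779
outer loop
vertex -2.889 -0.514 -2.498
vertex -2.348 -0.273 -2.125
vertex -3.464 0.74 -1.817
endloop
endfacet
facet normal -0.330 0.516 0.791
outer loop
vertex 0.396 -0.343 1.854
vertex 1.12 -0.87 2.5
vertex 1.408 0.074 2.004
endloop
endfacet
facet normal -0.398 0.897 0.191
outer loop
vertex 0.396 -0.343 1.854
vertex 1.408 0.074 2.004
vertex 0.95 0.085 1.0
endloop
endfacet
facet normal -0.809 0.528 -0.260
outer loop
vertex 0.396 -0.343 1.854
vertex 0.95 0.085 1.0
vertex 0.379 -0.852 0.875
endloop
endfacet
facet normal -0.995 -0.083 0.061
outer loop
vertex 0.396 -0.343 1.854
vertex 0.379 -0.852 0.875
vertex 0.485 -1.442 1.802
endloop
endfacet
facet normal -0.699 -0.090 0.710
outer loop
vertex 0.396 -0.343 1.854
vertex 0.485 -1.442 1.802
vertex 1.12 -0.87 2.5
endloop
endfacet
facet normal 0.249 0.963 -0.103
outer loop
vertex 0.95 0.085 1.0
vertex 1.408 0.074 2.004
vertex 2.015 -0.178 1.118
endloop
endfacet
facet normal 0.359 0.346 0.867
outer loop
vertex 1.408 0.074 2.004
vertex 1.12 -0.87 2.5
vertex 2.121 -0.768 2.045
endloop
endfacet
facet normal -0.238 -0.634 0.736
outer loop
vertex 1.12 -0.87 2.5
vertex 0.485 -1.442 1.802
vertex 1.55 -1.705 1.92
endloop
endfacet
facet normal -0.717 -0.622 -0.314
outer loop
vertex 0.485 -1.442 1.802
vertex 0.379 -0.852 0.875
vertex 1.092 -1.694 0.916
endloop
endfacet
facet normal -0.416 0.365 -0.833
outer loop
vertex 0.379 -0.852 0.875
vertex 0.95 0.085 1.0
vertex 1.38 -0.75 0.42
endloop
endfacet
facet normal 0.995 0.083 -0.061
outer loop
vertex 2.104 -1.277 1.066
vertex 2.015 -0.178 1.118
vertex 2.121 -0.768 2.045
endloop
endfacet
facet normal 0.809 -0.528 0.260
outer loop
vertex 2.104 -1.277 1.066
vertex 2.121 -0.768 2.045
vertex 1.55 -1.705 1.92
endloop
endfacet
facet normal 0.398 -0.897 -0.191
outer loop
vertex 2.104 -1.277 1.066
vertex 1.55 -1.705 1.92
vertex 1.092 -1.694 0.916
endloop
endfacet
facet normal 0.330 -0.516 -0.791
outer loop
vertex 2.104 -1.277 1.066
vertex 1.092 -1.694 0.916
vertex 1.38 -0.75 0.42
endloop
endfacet
facet normal 0.699 0.090 -0.710
outer loop
vertex 2.104 -1.277 1.066
vertex 1.38 -0.75 0.42
vertex 2.015 -0.178 1.118
endloop
endfacet
facet normal 0.717 0.622 0.314
outer loop
vertex 2.121 -0.768 2.045
vertex 2.015 -0.178 1.118
vertex 1.408 0.074 2.004
endloop
endfacet
facet normal 0.416 -0.365 0.833
outer loop
vertex 1.55 -1.705 1.92
vertex 2.121 -0.768 2.045
vertex 1.12 -0.87 2.5
endloop
endfacet
facet normal -0.249 -0.963 0.103
outer loop
vertex 1.092 -1.694 0.916
vertex 1.55 -1.705 1.92
vertex 0.485 -1.442 1.802
endloop
endfacet
facet normal -0.359 -0.346 -0.867
outer loop
vertex 1.38 -0.75 0.42
vertex 1.092 -1.694 0.916
vertex 0.379 -0.852 0.875
endloop
endfacet
facet normal 0.238 0.634 -0.736
outer loop
vertex 2.015 -0.178 1.118
vertex 1.38 -0.75 0.42
vertex 0.95 0.085 1.0
endloop
endfacet

endsolid


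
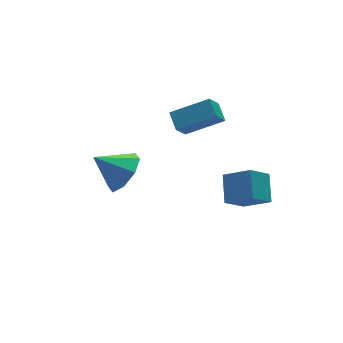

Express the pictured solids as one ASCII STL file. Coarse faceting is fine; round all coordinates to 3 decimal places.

solid 
facet normal -0.548 -0.320 0.772
outer loop
vertex 2.199 0.592 -1.621
vertex 2.326 1.342 -1.22
vertex 0.8 1.22 -2.354
endloop
endfacet
facet normal -0.148 -0.873 -0.466
outer loop
vertex 1.414 1.578 -3.22
vertex 2.199 0.592 -1.621
vertex 0.8 1.22 -2.354
endloop
endfacet
facet normal -0.549 -0.319 0.773
outer loop
vertex 0.8 1.22 -2.354
vertex 2.326 1.342 -1.22
vertex 0.927 1.97 -1.954
endloop
endfacet
facet normal -0.823 0.369 -0.431
outer loop
vertex 0.927 1.97 -1.954
vertex 1.414 1.578 -3.22
vertex 0.8 1.22 -2.354
endloop
endfacet
facet normal 0.823 -0.370 0.431
outer loop
vertex 2.199 0.592 -1.621
vertex 2.94 1.7 -2.086
vertex 2.326 1.342 -1.22
endloop
endfacet
facet normal -0.147 -0.873 -0.466
outer loop
vertex 2.813 0.95 -2.486
vertex 2.199 0.592 -1.621
vertex 1.414 1.578 -3.22
endloop
endfacet
facet normal 0.823 -0.369 0.431
outer loop
vertex 2.813 0.95 -2.486
vertex 2.94 1.7 -2.086
vertex 2.199 0.592 -1.621
endloop
endfacet
facet normal 0.148 0.873 0.465
outer loop
vertex 2.326 1.342 -1.22
vertex 2.94 1.7 -2.086
vertex 0.927 1.97 -1.954
endloop
endfacet
facet normal -0.823 0.370 -0.431
outer loop
vertex 1.541 2.328 -2.819
vertex 1.414 1.578 -3.22
vertex 0.927 1.97 -1.954
endloop
endfacet
facet normal 0.148 0.872 0.466
outer loop
vertex 0.927 1.97 -1.954
vertex 2.94 1.7 -2.086
vertex 1.541 2.328 -2.819
endloop
endfacet
facet normal 0.549 0.320 -0.772
outer loop
vertex 1.541 2.328 -2.819
vertex 2.813 0.95 -2.486
vertex 1.414 1.578 -3.22
endloop
endfacet
facet normal 0.548 0.319 -0.773
outer loop
vertex 2.94 1.7 -2.086
vertex 2.813 0.95 -2.486
vertex 1.541 2.328 -2.819
endloop
endfacet
facet normal -0.747 -0.094 0.658
outer loop
vertex 1.414 -3.435 -2.82
vertex 1.876 -2.492 -2.16
vertex 0.715 -2.619 -3.497
endloop
endfacet
facet normal -0.373 -0.761 -0.531
outer loop
vertex 1.604 -2.508 -4.28
vertex 1.414 -3.435 -2.82
vertex 0.715 -2.619 -3.497
endloop
endfacet
facet normal -0.747 -0.094 0.658
outer loop
vertex 0.715 -2.619 -3.497
vertex 1.876 -2.492 -2.16
vertex 1.177 -1.676 -2.837
endloop
endfacet
facet normal -0.550 0.643 -0.533
outer loop
vertex 1.177 -1.676 -2.837
vertex 1.604 -2.508 -4.28
vertex 0.715 -2.619 -3.497
endloop
endfacet
facet normal 0.550 -0.643 0.533
outer loop
vertex 1.414 -3.435 -2.82
vertex 2.765 -2.381 -2.943
vertex 1.876 -2.492 -2.16
endloop
endfacet
facet normal -0.373 -0.761 -0.531
outer loop
vertex 2.303 -3.324 -3.603
vertex 1.414 -3.435 -2.82
vertex 1.604 -2.508 -4.28
endloop
endfacet
facet normal 0.550 -0.643 0.533
outer loop
vertex 2.303 -3.324 -3.603
vertex 2.765 -2.381 -2.943
vertex 1.414 -3.435 -2.82
endloop
endfacet
facet normal 0.373 0.761 0.531
outer loop
vertex 1.876 -2.492 -2.16
vertex 2.765 -2.381 -2.943
vertex 1.177 -1.676 -2.837
endloop
endfacet
facet normal -0.550 0.643 -0.533
outer loop
vertex 2.066 -1.565 -3.62
vertex 1.604 -2.508 -4.28
vertex 1.177 -1.676 -2.837
endloop
endfacet
facet normal 0.373 0.761 0.531
outer loop
vertex 1.177 -1.676 -2.837
vertex 2.765 -2.381 -2.943
vertex 2.066 -1.565 -3.62
endloop
endfacet
facet normal 0.747 0.094 -0.658
outer loop
vertex 2.066 -1.565 -3.62
vertex 2.303 -3.324 -3.603
vertex 1.604 -2.508 -4.28
endloop
endfacet
facet normal 0.747 0.094 -0.658
outer loop
vertex 2.765 -2.381 -2.943
vertex 2.303 -3.324 -3.603
vertex 2.066 -1.565 -3.62
endloop
endfacet
facet normal 0.660 -0.439 -0.610
outer loop
vertex -1.818 -0.788 -1.173
vertex -2.378 -0.597 -1.917
vertex -1.669 -0.144 -1.475
endloop
endfacet
facet normal 0.261 0.360 0.896
outer loop
vertex -1.818 -0.788 -1.173
vertex -1.669 -0.144 -1.475
vertex -3.302 0.017 -1.063
endloop
endfacet
facet normal 0.660 -0.439 -0.610
outer loop
vertex -1.669 -0.144 -1.475
vertex -2.378 -0.597 -1.917
vertex -1.935 0.235 -2.036
endloop
endfacet
facet normal 0.205 0.853 0.479
outer loop
vertex -1.669 -0.144 -1.475
vertex -1.935 0.235 -2.036
vertex -3.302 0.017 -1.063
endloop
endfacet
facet normal 0.660 -0.439 -0.610
outer loop
vertex -1.935 0.235 -2.036
vertex -2.378 -0.597 -1.917
vertex -2.461 0.127 -2.527
endloop
endfacet
facet normal -0.176 0.984 -0.027
outer loop
vertex -1.935 0.235 -2.036
vertex -2.461 0.127 -2.527
vertex -3.302 0.017 -1.063
endloop
endfacet
facet normal 0.661 -0.438 -0.610
outer loop
vertex -2.461 0.127 -2.527
vertex -2.378 -0.597 -1.917
vertex -2.937 -0.406 -2.66
endloop
endfacet
facet normal -0.662 0.673 -0.330
outer loop
vertex -2.461 0.127 -2.527
vertex -2.937 -0.406 -2.66
vertex -3.302 0.017 -1.063
endloop
endfacet
facet normal 0.660 -0.439 -0.610
outer loop
vertex -2.937 -0.406 -2.66
vertex -2.378 -0.597 -1.917
vertex -3.086 -1.05 -2.358
endloop
endfacet
facet normal -0.963 0.106 -0.248
outer loop
vertex -2.937 -0.406 -2.66
vertex -3.086 -1.05 -2.358
vertex -3.302 0.017 -1.063
endloop
endfacet
facet normal 0.660 -0.438 -0.610
outer loop
vertex -3.086 -1.05 -2.358
vertex -2.378 -0.597 -1.917
vertex -2.82 -1.429 -1.798
endloop
endfacet
facet normal -0.906 -0.388 0.168
outer loop
vertex -3.086 -1.05 -2.358
vertex -2.82 -1.429 -1.798
vertex -3.302 0.017 -1.063
endloop
endfacet
facet normal 0.661 -0.438 -0.609
outer loop
vertex -2.82 -1.429 -1.798
vertex -2.378 -0.597 -1.917
vertex -2.295 -1.32 -1.307
endloop
endfacet
facet normal -0.524 -0.518 0.676
outer loop
vertex -2.82 -1.429 -1.798
vertex -2.295 -1.32 -1.307
vertex -3.302 0.017 -1.063
endloop
endfacet
facet normal 0.660 -0.439 -0.610
outer loop
vertex -2.295 -1.32 -1.307
vertex -2.378 -0.597 -1.917
vertex -1.818 -0.788 -1.173
endloop
endfacet
facet normal -0.041 -0.209 0.977
outer loop
vertex -2.295 -1.32 -1.307
vertex -1.818 -0.788 -1.173
vertex -3.302 0.017 -1.063
endloop
endfacet

endsolid


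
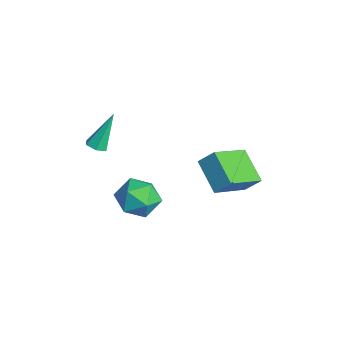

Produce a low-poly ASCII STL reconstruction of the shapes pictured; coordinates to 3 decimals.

solid 
facet normal -0.927 0.268 0.262
outer loop
vertex 1.367 -1.894 0.037
vertex 0.983 -2.77 -0.425
vertex 1.267 -2.79 0.599
endloop
endfacet
facet normal -0.449 0.510 0.734
outer loop
vertex 1.367 -1.894 0.037
vertex 1.267 -2.79 0.599
vertex 2.134 -2.187 0.71
endloop
endfacet
facet normal 0.016 0.923 0.384
outer loop
vertex 1.367 -1.894 0.037
vertex 2.134 -2.187 0.71
vertex 2.387 -1.795 -0.244
endloop
endfacet
facet normal -0.175 0.936 -0.305
outer loop
vertex 1.367 -1.894 0.037
vertex 2.387 -1.795 -0.244
vertex 1.676 -2.156 -0.945
endloop
endfacet
facet normal -0.757 0.532 -0.380
outer loop
vertex 1.367 -1.894 0.037
vertex 1.676 -2.156 -0.945
vertex 0.983 -2.77 -0.425
endloop
endfacet
facet normal -0.092 -0.050 0.994
outer loop
vertex 2.134 -2.187 0.71
vertex 1.267 -2.79 0.599
vertex 2.224 -3.244 0.665
endloop
endfacet
facet normal -0.867 -0.442 0.232
outer loop
vertex 1.267 -2.79 0.599
vertex 0.983 -2.77 -0.425
vertex 1.513 -3.605 -0.036
endloop
endfacet
facet normal -0.591 -0.016 -0.807
outer loop
vertex 0.983 -2.77 -0.425
vertex 1.676 -2.156 -0.945
vertex 1.766 -3.213 -0.99
endloop
endfacet
facet normal 0.350 0.639 -0.685
outer loop
vertex 1.676 -2.156 -0.945
vertex 2.387 -1.795 -0.244
vertex 2.633 -2.61 -0.879
endloop
endfacet
facet normal 0.659 0.618 0.429
outer loop
vertex 2.387 -1.795 -0.244
vertex 2.134 -2.187 0.71
vertex 2.917 -2.63 0.145
endloop
endfacet
facet normal 0.175 -0.936 0.305
outer loop
vertex 2.533 -3.506 -0.317
vertex 2.224 -3.244 0.665
vertex 1.513 -3.605 -0.036
endloop
endfacet
facet normal -0.016 -0.923 -0.384
outer loop
vertex 2.533 -3.506 -0.317
vertex 1.513 -3.605 -0.036
vertex 1.766 -3.213 -0.99
endloop
endfacet
facet normal 0.449 -0.510 -0.734
outer loop
vertex 2.533 -3.506 -0.317
vertex 1.766 -3.213 -0.99
vertex 2.633 -2.61 -0.879
endloop
endfacet
facet normal 0.927 -0.268 -0.262
outer loop
vertex 2.533 -3.506 -0.317
vertex 2.633 -2.61 -0.879
vertex 2.917 -2.63 0.145
endloop
endfacet
facet normal 0.757 -0.532 0.380
outer loop
vertex 2.533 -3.506 -0.317
vertex 2.917 -2.63 0.145
vertex 2.224 -3.244 0.665
endloop
endfacet
facet normal -0.350 -0.639 0.685
outer loop
vertex 1.513 -3.605 -0.036
vertex 2.224 -3.244 0.665
vertex 1.267 -2.79 0.599
endloop
endfacet
facet normal -0.659 -0.618 -0.429
outer loop
vertex 1.766 -3.213 -0.99
vertex 1.513 -3.605 -0.036
vertex 0.983 -2.77 -0.425
endloop
endfacet
facet normal 0.092 0.050 -0.994
outer loop
vertex 2.633 -2.61 -0.879
vertex 1.766 -3.213 -0.99
vertex 1.676 -2.156 -0.945
endloop
endfacet
facet normal 0.867 0.442 -0.232
outer loop
vertex 2.917 -2.63 0.145
vertex 2.633 -2.61 -0.879
vertex 2.387 -1.795 -0.244
endloop
endfacet
facet normal 0.591 0.016 0.807
outer loop
vertex 2.224 -3.244 0.665
vertex 2.917 -2.63 0.145
vertex 2.134 -2.187 0.71
endloop
endfacet
facet normal 0.132 -0.463 -0.876
outer loop
vertex -3.295 -2.85 -1.313
vertex -3.791 -2.679 -1.478
vertex -3.346 -2.369 -1.575
endloop
endfacet
facet normal 0.929 0.248 0.274
outer loop
vertex -3.295 -2.85 -1.313
vertex -3.346 -2.369 -1.575
vertex -4.049 -1.761 0.258
endloop
endfacet
facet normal 0.132 -0.463 -0.876
outer loop
vertex -3.346 -2.369 -1.575
vertex -3.791 -2.679 -1.478
vertex -3.842 -2.198 -1.74
endloop
endfacet
facet normal 0.369 0.915 -0.162
outer loop
vertex -3.346 -2.369 -1.575
vertex -3.842 -2.198 -1.74
vertex -4.049 -1.761 0.258
endloop
endfacet
facet normal 0.129 -0.464 -0.876
outer loop
vertex -3.842 -2.198 -1.74
vertex -3.791 -2.679 -1.478
vertex -4.286 -2.507 -1.642
endloop
endfacet
facet normal -0.590 0.774 -0.230
outer loop
vertex -3.842 -2.198 -1.74
vertex -4.286 -2.507 -1.642
vertex -4.049 -1.761 0.258
endloop
endfacet
facet normal 0.130 -0.462 -0.877
outer loop
vertex -4.286 -2.507 -1.642
vertex -3.791 -2.679 -1.478
vertex -4.235 -2.988 -1.381
endloop
endfacet
facet normal -0.990 -0.031 0.136
outer loop
vertex -4.286 -2.507 -1.642
vertex -4.235 -2.988 -1.381
vertex -4.049 -1.761 0.258
endloop
endfacet
facet normal 0.131 -0.464 -0.876
outer loop
vertex -4.235 -2.988 -1.381
vertex -3.791 -2.679 -1.478
vertex -3.739 -3.159 -1.216
endloop
endfacet
facet normal -0.431 -0.698 0.572
outer loop
vertex -4.235 -2.988 -1.381
vertex -3.739 -3.159 -1.216
vertex -4.049 -1.761 0.258
endloop
endfacet
facet normal 0.131 -0.464 -0.876
outer loop
vertex -3.739 -3.159 -1.216
vertex -3.791 -2.679 -1.478
vertex -3.295 -2.85 -1.313
endloop
endfacet
facet normal 0.528 -0.558 0.640
outer loop
vertex -3.739 -3.159 -1.216
vertex -3.295 -2.85 -1.313
vertex -4.049 -1.761 0.258
endloop
endfacet
facet normal -0.359 -0.586 -0.726
outer loop
vertex 0.853 1.1 -1.982
vertex -0.693 0.925 -1.077
vertex 0.06 2.846 -2.999
endloop
endfacet
facet normal 0.859 0.098 -0.502
outer loop
vertex 0.433 3.455 -2.243
vertex 0.853 1.1 -1.982
vertex 0.06 2.846 -2.999
endloop
endfacet
facet normal -0.359 -0.586 -0.726
outer loop
vertex 0.06 2.846 -2.999
vertex -0.693 0.925 -1.077
vertex -1.486 2.671 -2.093
endloop
endfacet
facet normal -0.365 0.805 -0.468
outer loop
vertex -1.486 2.671 -2.093
vertex 0.433 3.455 -2.243
vertex 0.06 2.846 -2.999
endloop
endfacet
facet normal 0.365 -0.805 0.468
outer loop
vertex 0.853 1.1 -1.982
vertex -0.32 1.534 -0.321
vertex -0.693 0.925 -1.077
endloop
endfacet
facet normal 0.859 0.097 -0.503
outer loop
vertex 1.226 1.709 -1.227
vertex 0.853 1.1 -1.982
vertex 0.433 3.455 -2.243
endloop
endfacet
facet normal 0.365 -0.804 0.468
outer loop
vertex 1.226 1.709 -1.227
vertex -0.32 1.534 -0.321
vertex 0.853 1.1 -1.982
endloop
endfacet
facet normal -0.859 -0.098 0.503
outer loop
vertex -0.693 0.925 -1.077
vertex -0.32 1.534 -0.321
vertex -1.486 2.671 -2.093
endloop
endfacet
facet normal -0.365 0.804 -0.468
outer loop
vertex -1.113 3.28 -1.338
vertex 0.433 3.455 -2.243
vertex -1.486 2.671 -2.093
endloop
endfacet
facet normal -0.859 -0.097 0.503
outer loop
vertex -1.486 2.671 -2.093
vertex -0.32 1.534 -0.321
vertex -1.113 3.28 -1.338
endloop
endfacet
facet normal 0.359 0.586 0.727
outer loop
vertex -1.113 3.28 -1.338
vertex 1.226 1.709 -1.227
vertex 0.433 3.455 -2.243
endloop
endfacet
facet normal 0.359 0.586 0.726
outer loop
vertex -0.32 1.534 -0.321
vertex 1.226 1.709 -1.227
vertex -1.113 3.28 -1.338
endloop
endfacet

endsolid


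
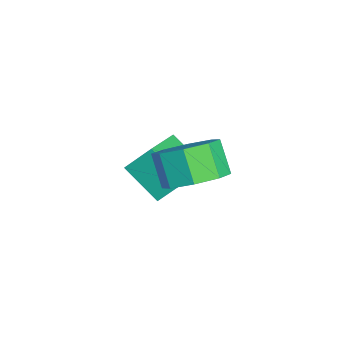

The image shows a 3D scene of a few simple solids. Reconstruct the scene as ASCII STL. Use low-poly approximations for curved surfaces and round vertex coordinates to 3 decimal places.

solid 
facet normal 0.558 0.242 -0.794
outer loop
vertex 1.726 -3.12 1.61
vertex 1.05 -2.323 1.378
vertex 1.935 -2.416 1.972
endloop
endfacet
facet normal 0.789 -0.449 0.418
outer loop
vertex 1.726 -3.12 1.61
vertex 1.935 -2.416 1.972
vertex 1.006 -3.433 2.633
endloop
endfacet
facet normal 0.789 -0.450 0.418
outer loop
vertex 1.006 -3.433 2.633
vertex 1.935 -2.416 1.972
vertex 1.215 -2.729 2.996
endloop
endfacet
facet normal -0.558 -0.243 0.793
outer loop
vertex 1.006 -3.433 2.633
vertex 1.215 -2.729 2.996
vertex 0.33 -2.637 2.402
endloop
endfacet
facet normal 0.558 0.243 -0.793
outer loop
vertex 1.935 -2.416 1.972
vertex 1.05 -2.323 1.378
vertex 1.626 -1.658 1.987
endloop
endfacet
facet normal 0.739 0.289 0.608
outer loop
vertex 1.935 -2.416 1.972
vertex 1.626 -1.658 1.987
vertex 1.215 -2.729 2.996
endloop
endfacet
facet normal 0.739 0.290 0.609
outer loop
vertex 1.215 -2.729 2.996
vertex 1.626 -1.658 1.987
vertex 0.906 -1.971 3.01
endloop
endfacet
facet normal -0.558 -0.242 0.794
outer loop
vertex 1.215 -2.729 2.996
vertex 0.906 -1.971 3.01
vertex 0.33 -2.637 2.402
endloop
endfacet
facet normal 0.558 0.243 -0.793
outer loop
vertex 1.626 -1.658 1.987
vertex 1.05 -2.323 1.378
vertex 0.979 -1.289 1.645
endloop
endfacet
facet normal 0.256 0.859 0.443
outer loop
vertex 1.626 -1.658 1.987
vertex 0.979 -1.289 1.645
vertex 0.906 -1.971 3.01
endloop
endfacet
facet normal 0.255 0.859 0.443
outer loop
vertex 0.906 -1.971 3.01
vertex 0.979 -1.289 1.645
vertex 0.259 -1.603 2.669
endloop
endfacet
facet normal -0.557 -0.243 0.794
outer loop
vertex 0.906 -1.971 3.01
vertex 0.259 -1.603 2.669
vertex 0.33 -2.637 2.402
endloop
endfacet
facet normal 0.558 0.243 -0.794
outer loop
vertex 0.979 -1.289 1.645
vertex 1.05 -2.323 1.378
vertex 0.374 -1.527 1.147
endloop
endfacet
facet normal -0.379 0.925 0.018
outer loop
vertex 0.979 -1.289 1.645
vertex 0.374 -1.527 1.147
vertex 0.259 -1.603 2.669
endloop
endfacet
facet normal -0.377 0.926 0.018
outer loop
vertex 0.259 -1.603 2.669
vertex 0.374 -1.527 1.147
vertex -0.346 -1.84 2.17
endloop
endfacet
facet normal -0.559 -0.243 0.793
outer loop
vertex 0.259 -1.603 2.669
vertex -0.346 -1.84 2.17
vertex 0.33 -2.637 2.402
endloop
endfacet
facet normal 0.558 0.243 -0.793
outer loop
vertex 0.374 -1.527 1.147
vertex 1.05 -2.323 1.378
vertex 0.165 -2.231 0.784
endloop
endfacet
facet normal -0.789 0.450 -0.418
outer loop
vertex 0.374 -1.527 1.147
vertex 0.165 -2.231 0.784
vertex -0.346 -1.84 2.17
endloop
endfacet
facet normal -0.790 0.449 -0.418
outer loop
vertex -0.346 -1.84 2.17
vertex 0.165 -2.231 0.784
vertex -0.555 -2.544 1.808
endloop
endfacet
facet normal -0.558 -0.242 0.794
outer loop
vertex -0.346 -1.84 2.17
vertex -0.555 -2.544 1.808
vertex 0.33 -2.637 2.402
endloop
endfacet
facet normal 0.558 0.242 -0.794
outer loop
vertex 0.165 -2.231 0.784
vertex 1.05 -2.323 1.378
vertex 0.474 -2.989 0.77
endloop
endfacet
facet normal -0.739 -0.290 -0.608
outer loop
vertex 0.165 -2.231 0.784
vertex 0.474 -2.989 0.77
vertex -0.555 -2.544 1.808
endloop
endfacet
facet normal -0.739 -0.289 -0.609
outer loop
vertex -0.555 -2.544 1.808
vertex 0.474 -2.989 0.77
vertex -0.246 -3.302 1.793
endloop
endfacet
facet normal -0.558 -0.243 0.793
outer loop
vertex -0.555 -2.544 1.808
vertex -0.246 -3.302 1.793
vertex 0.33 -2.637 2.402
endloop
endfacet
facet normal 0.557 0.243 -0.794
outer loop
vertex 0.474 -2.989 0.77
vertex 1.05 -2.323 1.378
vertex 1.121 -3.357 1.111
endloop
endfacet
facet normal -0.255 -0.859 -0.443
outer loop
vertex 0.474 -2.989 0.77
vertex 1.121 -3.357 1.111
vertex -0.246 -3.302 1.793
endloop
endfacet
facet normal -0.256 -0.859 -0.443
outer loop
vertex -0.246 -3.302 1.793
vertex 1.121 -3.357 1.111
vertex 0.401 -3.671 2.135
endloop
endfacet
facet normal -0.558 -0.243 0.793
outer loop
vertex -0.246 -3.302 1.793
vertex 0.401 -3.671 2.135
vertex 0.33 -2.637 2.402
endloop
endfacet
facet normal 0.559 0.243 -0.793
outer loop
vertex 1.121 -3.357 1.111
vertex 1.05 -2.323 1.378
vertex 1.726 -3.12 1.61
endloop
endfacet
facet normal 0.378 -0.926 -0.018
outer loop
vertex 1.121 -3.357 1.111
vertex 1.726 -3.12 1.61
vertex 0.401 -3.671 2.135
endloop
endfacet
facet normal 0.378 -0.926 -0.017
outer loop
vertex 0.401 -3.671 2.135
vertex 1.726 -3.12 1.61
vertex 1.006 -3.433 2.633
endloop
endfacet
facet normal -0.558 -0.243 0.794
outer loop
vertex 0.401 -3.671 2.135
vertex 1.006 -3.433 2.633
vertex 0.33 -2.637 2.402
endloop
endfacet
facet normal -0.866 0.351 -0.357
outer loop
vertex -3.232 -3.809 -0.796
vertex -3.254 -2.952 0.099
vertex -2.412 -2.773 -1.768
endloop
endfacet
facet normal 0.018 -0.692 -0.722
outer loop
vertex -0.646 -3.488 -1.039
vertex -3.232 -3.809 -0.796
vertex -2.412 -2.773 -1.768
endloop
endfacet
facet normal -0.866 0.351 -0.357
outer loop
vertex -2.412 -2.773 -1.768
vertex -3.254 -2.952 0.099
vertex -2.434 -1.916 -0.872
endloop
endfacet
facet normal 0.500 0.632 -0.592
outer loop
vertex -2.434 -1.916 -0.872
vertex -0.646 -3.488 -1.039
vertex -2.412 -2.773 -1.768
endloop
endfacet
facet normal -0.500 -0.632 0.592
outer loop
vertex -3.232 -3.809 -0.796
vertex -1.488 -3.667 0.828
vertex -3.254 -2.952 0.099
endloop
endfacet
facet normal 0.018 -0.691 -0.722
outer loop
vertex -1.466 -4.524 -0.068
vertex -3.232 -3.809 -0.796
vertex -0.646 -3.488 -1.039
endloop
endfacet
facet normal -0.500 -0.632 0.592
outer loop
vertex -1.466 -4.524 -0.068
vertex -1.488 -3.667 0.828
vertex -3.232 -3.809 -0.796
endloop
endfacet
facet normal -0.018 0.691 0.722
outer loop
vertex -3.254 -2.952 0.099
vertex -1.488 -3.667 0.828
vertex -2.434 -1.916 -0.872
endloop
endfacet
facet normal 0.500 0.632 -0.593
outer loop
vertex -0.668 -2.631 -0.144
vertex -0.646 -3.488 -1.039
vertex -2.434 -1.916 -0.872
endloop
endfacet
facet normal -0.018 0.692 0.722
outer loop
vertex -2.434 -1.916 -0.872
vertex -1.488 -3.667 0.828
vertex -0.668 -2.631 -0.144
endloop
endfacet
facet normal 0.866 -0.351 0.357
outer loop
vertex -0.668 -2.631 -0.144
vertex -1.466 -4.524 -0.068
vertex -0.646 -3.488 -1.039
endloop
endfacet
facet normal 0.866 -0.351 0.357
outer loop
vertex -1.488 -3.667 0.828
vertex -1.466 -4.524 -0.068
vertex -0.668 -2.631 -0.144
endloop
endfacet

endsolid


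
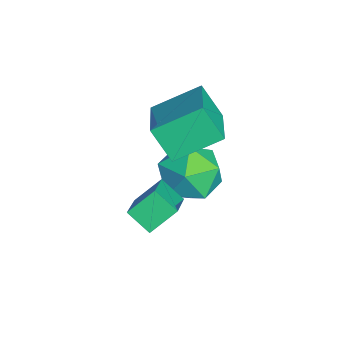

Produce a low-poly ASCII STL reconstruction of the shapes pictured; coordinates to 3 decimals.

solid 
facet normal -0.979 0.203 -0.011
outer loop
vertex -1.45 -0.963 -1.814
vertex -1.577 -1.525 -0.898
vertex -1.358 -0.465 -0.856
endloop
endfacet
facet normal -0.607 0.727 -0.320
outer loop
vertex -1.45 -0.963 -1.814
vertex -1.358 -0.465 -0.856
vertex -0.663 -0.236 -1.654
endloop
endfacet
facet normal -0.238 0.448 -0.862
outer loop
vertex -1.45 -0.963 -1.814
vertex -0.663 -0.236 -1.654
vertex -0.452 -1.154 -2.189
endloop
endfacet
facet normal -0.382 -0.252 -0.889
outer loop
vertex -1.45 -0.963 -1.814
vertex -0.452 -1.154 -2.189
vertex -1.016 -1.951 -1.721
endloop
endfacet
facet normal -0.840 -0.403 -0.364
outer loop
vertex -1.45 -0.963 -1.814
vertex -1.016 -1.951 -1.721
vertex -1.577 -1.525 -0.898
endloop
endfacet
facet normal -0.140 0.977 0.158
outer loop
vertex -0.663 -0.236 -1.654
vertex -1.358 -0.465 -0.856
vertex -0.304 -0.349 -0.639
endloop
endfacet
facet normal -0.742 0.127 0.658
outer loop
vertex -1.358 -0.465 -0.856
vertex -1.577 -1.525 -0.898
vertex -0.868 -1.146 -0.171
endloop
endfacet
facet normal -0.517 -0.851 0.088
outer loop
vertex -1.577 -1.525 -0.898
vertex -1.016 -1.951 -1.721
vertex -0.657 -2.064 -0.706
endloop
endfacet
facet normal 0.224 -0.606 -0.763
outer loop
vertex -1.016 -1.951 -1.721
vertex -0.452 -1.154 -2.189
vertex 0.038 -1.835 -1.504
endloop
endfacet
facet normal 0.457 0.524 -0.719
outer loop
vertex -0.452 -1.154 -2.189
vertex -0.663 -0.236 -1.654
vertex 0.257 -0.775 -1.462
endloop
endfacet
facet normal 0.382 0.252 0.889
outer loop
vertex 0.13 -1.337 -0.546
vertex -0.304 -0.349 -0.639
vertex -0.868 -1.146 -0.171
endloop
endfacet
facet normal 0.238 -0.448 0.862
outer loop
vertex 0.13 -1.337 -0.546
vertex -0.868 -1.146 -0.171
vertex -0.657 -2.064 -0.706
endloop
endfacet
facet normal 0.607 -0.727 0.320
outer loop
vertex 0.13 -1.337 -0.546
vertex -0.657 -2.064 -0.706
vertex 0.038 -1.835 -1.504
endloop
endfacet
facet normal 0.979 -0.203 0.011
outer loop
vertex 0.13 -1.337 -0.546
vertex 0.038 -1.835 -1.504
vertex 0.257 -0.775 -1.462
endloop
endfacet
facet normal 0.840 0.403 0.364
outer loop
vertex 0.13 -1.337 -0.546
vertex 0.257 -0.775 -1.462
vertex -0.304 -0.349 -0.639
endloop
endfacet
facet normal -0.224 0.606 0.763
outer loop
vertex -0.868 -1.146 -0.171
vertex -0.304 -0.349 -0.639
vertex -1.358 -0.465 -0.856
endloop
endfacet
facet normal -0.457 -0.524 0.719
outer loop
vertex -0.657 -2.064 -0.706
vertex -0.868 -1.146 -0.171
vertex -1.577 -1.525 -0.898
endloop
endfacet
facet normal 0.140 -0.977 -0.158
outer loop
vertex 0.038 -1.835 -1.504
vertex -0.657 -2.064 -0.706
vertex -1.016 -1.951 -1.721
endloop
endfacet
facet normal 0.742 -0.127 -0.658
outer loop
vertex 0.257 -0.775 -1.462
vertex 0.038 -1.835 -1.504
vertex -0.452 -1.154 -2.189
endloop
endfacet
facet normal 0.517 0.851 -0.088
outer loop
vertex -0.304 -0.349 -0.639
vertex 0.257 -0.775 -1.462
vertex -0.663 -0.236 -1.654
endloop
endfacet
facet normal -0.829 0.157 -0.536
outer loop
vertex 0.495 -2.002 -0.224
vertex 0.932 -1.412 -0.727
vertex 0.775 -2.771 -0.882
endloop
endfacet
facet normal -0.491 -0.663 0.566
outer loop
vertex 2.028 -3.008 -0.073
vertex 0.495 -2.002 -0.224
vertex 0.775 -2.771 -0.882
endloop
endfacet
facet normal -0.829 0.157 -0.536
outer loop
vertex 0.775 -2.771 -0.882
vertex 0.932 -1.412 -0.727
vertex 1.212 -2.181 -1.385
endloop
endfacet
facet normal 0.266 -0.732 -0.627
outer loop
vertex 1.212 -2.181 -1.385
vertex 2.028 -3.008 -0.073
vertex 0.775 -2.771 -0.882
endloop
endfacet
facet normal -0.266 0.732 0.627
outer loop
vertex 0.495 -2.002 -0.224
vertex 2.185 -1.649 0.082
vertex 0.932 -1.412 -0.727
endloop
endfacet
facet normal -0.491 -0.663 0.566
outer loop
vertex 1.748 -2.239 0.585
vertex 0.495 -2.002 -0.224
vertex 2.028 -3.008 -0.073
endloop
endfacet
facet normal -0.266 0.732 0.627
outer loop
vertex 1.748 -2.239 0.585
vertex 2.185 -1.649 0.082
vertex 0.495 -2.002 -0.224
endloop
endfacet
facet normal 0.491 0.663 -0.566
outer loop
vertex 0.932 -1.412 -0.727
vertex 2.185 -1.649 0.082
vertex 1.212 -2.181 -1.385
endloop
endfacet
facet normal 0.266 -0.732 -0.627
outer loop
vertex 2.465 -2.418 -0.576
vertex 2.028 -3.008 -0.073
vertex 1.212 -2.181 -1.385
endloop
endfacet
facet normal 0.491 0.663 -0.566
outer loop
vertex 1.212 -2.181 -1.385
vertex 2.185 -1.649 0.082
vertex 2.465 -2.418 -0.576
endloop
endfacet
facet normal 0.829 -0.157 0.536
outer loop
vertex 2.465 -2.418 -0.576
vertex 1.748 -2.239 0.585
vertex 2.028 -3.008 -0.073
endloop
endfacet
facet normal 0.829 -0.157 0.536
outer loop
vertex 2.185 -1.649 0.082
vertex 1.748 -2.239 0.585
vertex 2.465 -2.418 -0.576
endloop
endfacet
facet normal -0.349 -0.467 0.812
outer loop
vertex -0.047 -0.848 2.445
vertex -1.854 -0.762 1.717
vertex 0.18 -2.297 1.71
endloop
endfacet
facet normal 0.926 -0.044 0.374
outer loop
vertex 0.614 -1.718 0.703
vertex -0.047 -0.848 2.445
vertex 0.18 -2.297 1.71
endloop
endfacet
facet normal -0.349 -0.467 0.812
outer loop
vertex 0.18 -2.297 1.71
vertex -1.854 -0.762 1.717
vertex -1.627 -2.211 0.982
endloop
endfacet
facet normal 0.139 -0.883 -0.448
outer loop
vertex -1.627 -2.211 0.982
vertex 0.614 -1.718 0.703
vertex 0.18 -2.297 1.71
endloop
endfacet
facet normal -0.139 0.883 0.448
outer loop
vertex -0.047 -0.848 2.445
vertex -1.42 -0.183 0.71
vertex -1.854 -0.762 1.717
endloop
endfacet
facet normal 0.926 -0.044 0.374
outer loop
vertex 0.387 -0.269 1.438
vertex -0.047 -0.848 2.445
vertex 0.614 -1.718 0.703
endloop
endfacet
facet normal -0.139 0.883 0.448
outer loop
vertex 0.387 -0.269 1.438
vertex -1.42 -0.183 0.71
vertex -0.047 -0.848 2.445
endloop
endfacet
facet normal -0.926 0.044 -0.374
outer loop
vertex -1.854 -0.762 1.717
vertex -1.42 -0.183 0.71
vertex -1.627 -2.211 0.982
endloop
endfacet
facet normal 0.139 -0.883 -0.448
outer loop
vertex -1.193 -1.632 -0.025
vertex 0.614 -1.718 0.703
vertex -1.627 -2.211 0.982
endloop
endfacet
facet normal -0.926 0.044 -0.374
outer loop
vertex -1.627 -2.211 0.982
vertex -1.42 -0.183 0.71
vertex -1.193 -1.632 -0.025
endloop
endfacet
facet normal 0.349 0.467 -0.812
outer loop
vertex -1.193 -1.632 -0.025
vertex 0.387 -0.269 1.438
vertex 0.614 -1.718 0.703
endloop
endfacet
facet normal 0.349 0.467 -0.812
outer loop
vertex -1.42 -0.183 0.71
vertex 0.387 -0.269 1.438
vertex -1.193 -1.632 -0.025
endloop
endfacet

endsolid


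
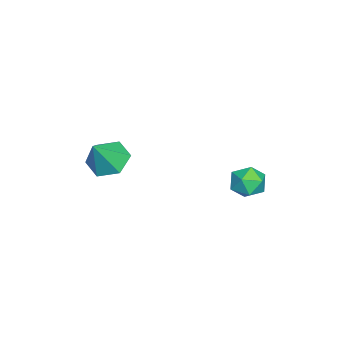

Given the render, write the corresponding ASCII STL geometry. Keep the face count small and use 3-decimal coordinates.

solid 
facet normal -0.745 0.248 0.619
outer loop
vertex -0.912 1.116 -2.603
vertex -1.102 0.471 -2.573
vertex -0.655 0.712 -2.131
endloop
endfacet
facet normal -0.192 0.692 0.696
outer loop
vertex -0.912 1.116 -2.603
vertex -0.655 0.712 -2.131
vertex -0.256 1.147 -2.453
endloop
endfacet
facet normal -0.062 0.996 0.064
outer loop
vertex -0.912 1.116 -2.603
vertex -0.256 1.147 -2.453
vertex -0.456 1.176 -3.095
endloop
endfacet
facet normal -0.534 0.742 -0.405
outer loop
vertex -0.912 1.116 -2.603
vertex -0.456 1.176 -3.095
vertex -0.979 0.759 -3.169
endloop
endfacet
facet normal -0.958 0.279 -0.063
outer loop
vertex -0.912 1.116 -2.603
vertex -0.979 0.759 -3.169
vertex -1.102 0.471 -2.573
endloop
endfacet
facet normal 0.379 0.301 0.875
outer loop
vertex -0.256 1.147 -2.453
vertex -0.655 0.712 -2.131
vertex -0.041 0.521 -2.331
endloop
endfacet
facet normal -0.517 -0.415 0.749
outer loop
vertex -0.655 0.712 -2.131
vertex -1.102 0.471 -2.573
vertex -0.564 0.104 -2.405
endloop
endfacet
facet normal -0.861 -0.365 -0.354
outer loop
vertex -1.102 0.471 -2.573
vertex -0.979 0.759 -3.169
vertex -0.764 0.133 -3.047
endloop
endfacet
facet normal -0.177 0.382 -0.907
outer loop
vertex -0.979 0.759 -3.169
vertex -0.456 1.176 -3.095
vertex -0.365 0.568 -3.369
endloop
endfacet
facet normal 0.588 0.795 -0.147
outer loop
vertex -0.456 1.176 -3.095
vertex -0.256 1.147 -2.453
vertex 0.082 0.809 -2.927
endloop
endfacet
facet normal 0.534 -0.742 0.405
outer loop
vertex -0.108 0.164 -2.897
vertex -0.041 0.521 -2.331
vertex -0.564 0.104 -2.405
endloop
endfacet
facet normal 0.062 -0.996 -0.064
outer loop
vertex -0.108 0.164 -2.897
vertex -0.564 0.104 -2.405
vertex -0.764 0.133 -3.047
endloop
endfacet
facet normal 0.192 -0.692 -0.696
outer loop
vertex -0.108 0.164 -2.897
vertex -0.764 0.133 -3.047
vertex -0.365 0.568 -3.369
endloop
endfacet
facet normal 0.745 -0.248 -0.619
outer loop
vertex -0.108 0.164 -2.897
vertex -0.365 0.568 -3.369
vertex 0.082 0.809 -2.927
endloop
endfacet
facet normal 0.958 -0.279 0.063
outer loop
vertex -0.108 0.164 -2.897
vertex 0.082 0.809 -2.927
vertex -0.041 0.521 -2.331
endloop
endfacet
facet normal 0.177 -0.382 0.907
outer loop
vertex -0.564 0.104 -2.405
vertex -0.041 0.521 -2.331
vertex -0.655 0.712 -2.131
endloop
endfacet
facet normal -0.588 -0.795 0.147
outer loop
vertex -0.764 0.133 -3.047
vertex -0.564 0.104 -2.405
vertex -1.102 0.471 -2.573
endloop
endfacet
facet normal -0.379 -0.301 -0.875
outer loop
vertex -0.365 0.568 -3.369
vertex -0.764 0.133 -3.047
vertex -0.979 0.759 -3.169
endloop
endfacet
facet normal 0.517 0.415 -0.749
outer loop
vertex 0.082 0.809 -2.927
vertex -0.365 0.568 -3.369
vertex -0.456 1.176 -3.095
endloop
endfacet
facet normal 0.861 0.365 0.354
outer loop
vertex -0.041 0.521 -2.331
vertex 0.082 0.809 -2.927
vertex -0.256 1.147 -2.453
endloop
endfacet
facet normal -0.552 0.226 -0.803
outer loop
vertex 2.171 -2.808 -1.015
vertex 1.655 -3.308 -0.801
vertex 1.607 -2.597 -0.568
endloop
endfacet
facet normal 0.575 0.723 0.384
outer loop
vertex 2.171 -2.808 -1.015
vertex 1.607 -2.597 -0.568
vertex 2.345 -3.592 0.201
endloop
endfacet
facet normal -0.552 0.226 -0.803
outer loop
vertex 1.607 -2.597 -0.568
vertex 1.655 -3.308 -0.801
vertex 1.091 -3.098 -0.354
endloop
endfacet
facet normal -0.163 0.525 0.835
outer loop
vertex 1.607 -2.597 -0.568
vertex 1.091 -3.098 -0.354
vertex 2.345 -3.592 0.201
endloop
endfacet
facet normal -0.552 0.227 -0.803
outer loop
vertex 1.091 -3.098 -0.354
vertex 1.655 -3.308 -0.801
vertex 1.139 -3.809 -0.588
endloop
endfacet
facet normal -0.483 -0.303 0.822
outer loop
vertex 1.091 -3.098 -0.354
vertex 1.139 -3.809 -0.588
vertex 2.345 -3.592 0.201
endloop
endfacet
facet normal -0.552 0.227 -0.803
outer loop
vertex 1.139 -3.809 -0.588
vertex 1.655 -3.308 -0.801
vertex 1.703 -4.019 -1.035
endloop
endfacet
facet normal -0.065 -0.932 0.356
outer loop
vertex 1.139 -3.809 -0.588
vertex 1.703 -4.019 -1.035
vertex 2.345 -3.592 0.201
endloop
endfacet
facet normal -0.552 0.227 -0.802
outer loop
vertex 1.703 -4.019 -1.035
vertex 1.655 -3.308 -0.801
vertex 2.219 -3.519 -1.249
endloop
endfacet
facet normal 0.672 -0.734 -0.095
outer loop
vertex 1.703 -4.019 -1.035
vertex 2.219 -3.519 -1.249
vertex 2.345 -3.592 0.201
endloop
endfacet
facet normal -0.552 0.227 -0.802
outer loop
vertex 2.219 -3.519 -1.249
vertex 1.655 -3.308 -0.801
vertex 2.171 -2.808 -1.015
endloop
endfacet
facet normal 0.992 0.094 -0.082
outer loop
vertex 2.219 -3.519 -1.249
vertex 2.171 -2.808 -1.015
vertex 2.345 -3.592 0.201
endloop
endfacet

endsolid


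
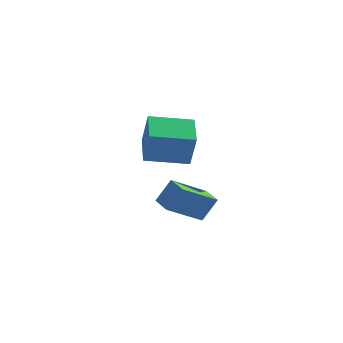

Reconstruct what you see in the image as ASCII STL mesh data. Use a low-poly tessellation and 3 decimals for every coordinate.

solid 
facet normal -0.929 -0.343 0.138
outer loop
vertex 0.252 1.928 1.864
vertex -0.284 3.611 2.445
vertex -0.149 2.361 0.238
endloop
endfacet
facet normal 0.289 -0.905 -0.312
outer loop
vertex 1.764 3.069 -0.045
vertex 0.252 1.928 1.864
vertex -0.149 2.361 0.238
endloop
endfacet
facet normal -0.929 -0.344 0.138
outer loop
vertex -0.149 2.361 0.238
vertex -0.284 3.611 2.445
vertex -0.686 4.045 0.819
endloop
endfacet
facet normal -0.232 0.250 -0.940
outer loop
vertex -0.686 4.045 0.819
vertex 1.764 3.069 -0.045
vertex -0.149 2.361 0.238
endloop
endfacet
facet normal 0.232 -0.251 0.940
outer loop
vertex 0.252 1.928 1.864
vertex 1.629 4.319 2.162
vertex -0.284 3.611 2.445
endloop
endfacet
facet normal 0.288 -0.905 -0.313
outer loop
vertex 2.166 2.635 1.581
vertex 0.252 1.928 1.864
vertex 1.764 3.069 -0.045
endloop
endfacet
facet normal 0.232 -0.250 0.940
outer loop
vertex 2.166 2.635 1.581
vertex 1.629 4.319 2.162
vertex 0.252 1.928 1.864
endloop
endfacet
facet normal -0.289 0.905 0.313
outer loop
vertex -0.284 3.611 2.445
vertex 1.629 4.319 2.162
vertex -0.686 4.045 0.819
endloop
endfacet
facet normal -0.232 0.251 -0.940
outer loop
vertex 1.228 4.752 0.536
vertex 1.764 3.069 -0.045
vertex -0.686 4.045 0.819
endloop
endfacet
facet normal -0.288 0.905 0.312
outer loop
vertex -0.686 4.045 0.819
vertex 1.629 4.319 2.162
vertex 1.228 4.752 0.536
endloop
endfacet
facet normal 0.929 0.343 -0.138
outer loop
vertex 1.228 4.752 0.536
vertex 2.166 2.635 1.581
vertex 1.764 3.069 -0.045
endloop
endfacet
facet normal 0.929 0.344 -0.138
outer loop
vertex 1.629 4.319 2.162
vertex 2.166 2.635 1.581
vertex 1.228 4.752 0.536
endloop
endfacet
facet normal -0.642 0.758 0.117
outer loop
vertex 2.072 -1.236 0.65
vertex 3.277 -0.068 -0.303
vertex 1.502 -1.548 -0.454
endloop
endfacet
facet normal -0.625 -0.605 0.494
outer loop
vertex 2.183 -2.352 -0.577
vertex 2.072 -1.236 0.65
vertex 1.502 -1.548 -0.454
endloop
endfacet
facet normal -0.642 0.758 0.117
outer loop
vertex 1.502 -1.548 -0.454
vertex 3.277 -0.068 -0.303
vertex 2.708 -0.38 -1.406
endloop
endfacet
facet normal -0.444 -0.244 -0.862
outer loop
vertex 2.708 -0.38 -1.406
vertex 2.183 -2.352 -0.577
vertex 1.502 -1.548 -0.454
endloop
endfacet
facet normal 0.444 0.245 0.862
outer loop
vertex 2.072 -1.236 0.65
vertex 3.958 -0.872 -0.426
vertex 3.277 -0.068 -0.303
endloop
endfacet
facet normal -0.625 -0.605 0.494
outer loop
vertex 2.752 -2.04 0.526
vertex 2.072 -1.236 0.65
vertex 2.183 -2.352 -0.577
endloop
endfacet
facet normal 0.445 0.243 0.862
outer loop
vertex 2.752 -2.04 0.526
vertex 3.958 -0.872 -0.426
vertex 2.072 -1.236 0.65
endloop
endfacet
facet normal 0.625 0.605 -0.493
outer loop
vertex 3.277 -0.068 -0.303
vertex 3.958 -0.872 -0.426
vertex 2.708 -0.38 -1.406
endloop
endfacet
facet normal -0.445 -0.244 -0.862
outer loop
vertex 3.388 -1.184 -1.53
vertex 2.183 -2.352 -0.577
vertex 2.708 -0.38 -1.406
endloop
endfacet
facet normal 0.625 0.605 -0.494
outer loop
vertex 2.708 -0.38 -1.406
vertex 3.958 -0.872 -0.426
vertex 3.388 -1.184 -1.53
endloop
endfacet
facet normal 0.642 -0.758 -0.117
outer loop
vertex 3.388 -1.184 -1.53
vertex 2.752 -2.04 0.526
vertex 2.183 -2.352 -0.577
endloop
endfacet
facet normal 0.642 -0.758 -0.117
outer loop
vertex 3.958 -0.872 -0.426
vertex 2.752 -2.04 0.526
vertex 3.388 -1.184 -1.53
endloop
endfacet

endsolid
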